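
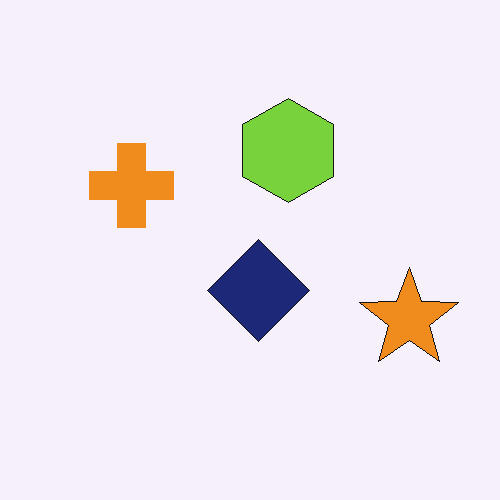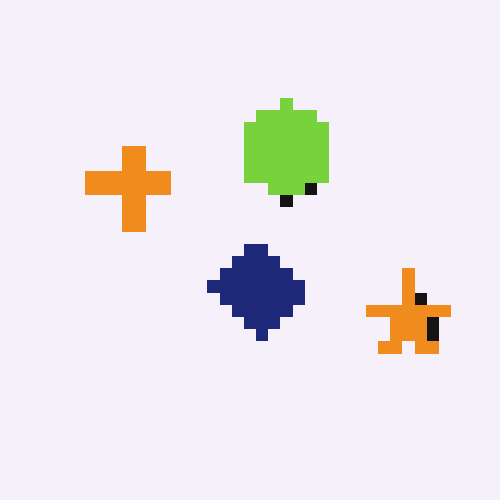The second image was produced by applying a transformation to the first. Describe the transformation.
The second image is the first coarsely pixelated.

Shapes are reduced to large square blocks; fine edges and outlines are lost — a downscale-then-upscale (mosaic) effect.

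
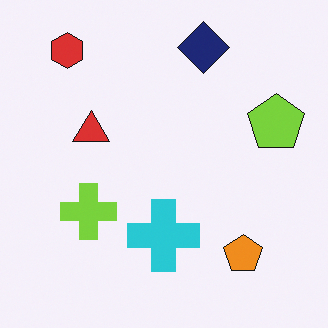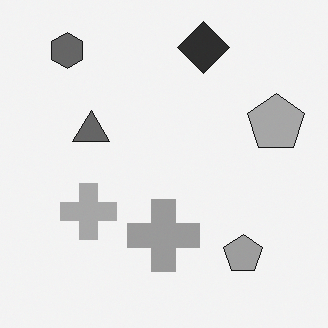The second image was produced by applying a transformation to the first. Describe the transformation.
Converted to grayscale.

All color is removed — every shape is now a shade of grey.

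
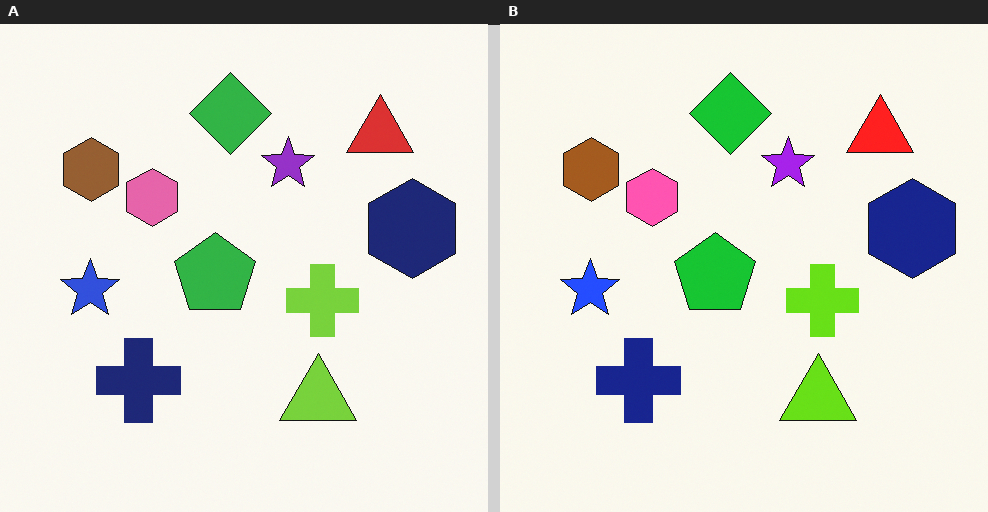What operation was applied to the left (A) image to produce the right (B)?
This is the original image slightly oversaturated.

All colors are more vivid — a global saturation change.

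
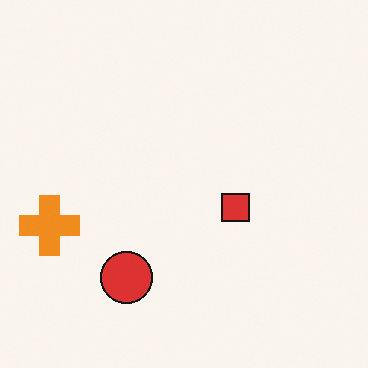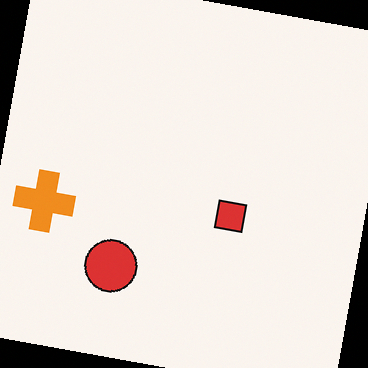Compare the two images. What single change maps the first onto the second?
The image was rotated clockwise by a few degrees.

Every shape is tilted by the same angle and the image corners show triangular fill wedges — a whole-image rotation by a non-right angle.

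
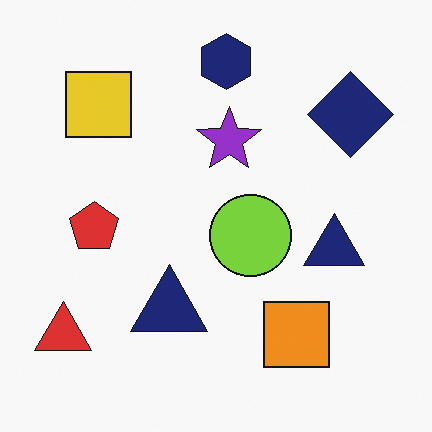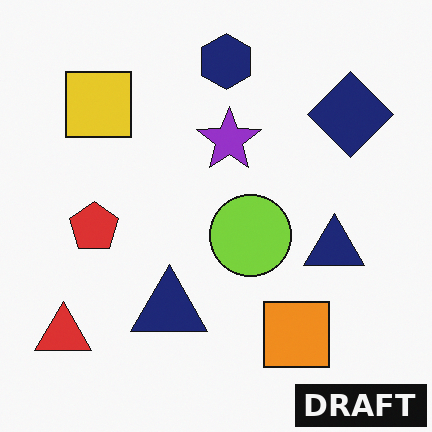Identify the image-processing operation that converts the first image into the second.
The image was watermarked with the text "DRAFT" in the lower-right corner.

A dark label reading "DRAFT" appears in the lower-right corner.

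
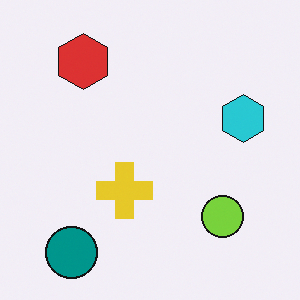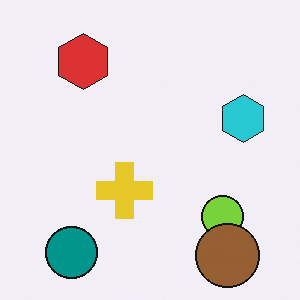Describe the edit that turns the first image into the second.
Overlaid with an additional brown circle.

A brown circle appears in the second image that is absent from the first.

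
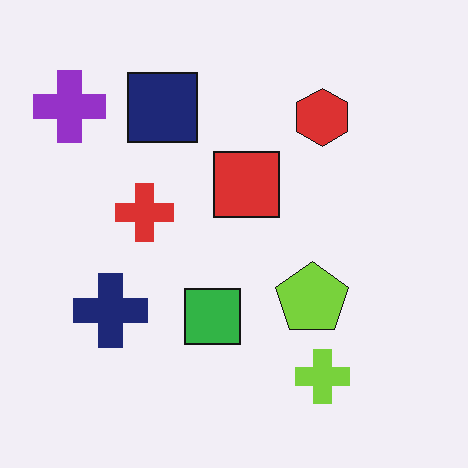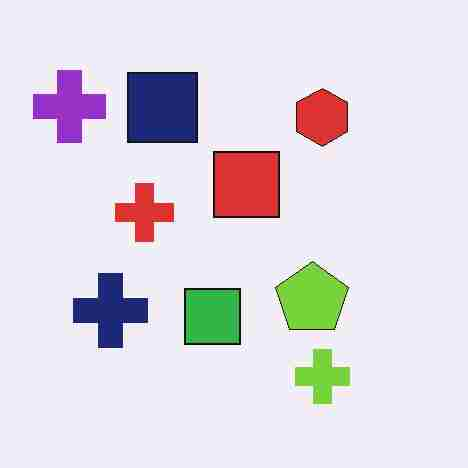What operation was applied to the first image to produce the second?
The second image is the first degraded with heavy JPEG compression.

Blocky 8×8 compression artifacts appear around shape edges and the flat background shows ringing — characteristic JPEG degradation.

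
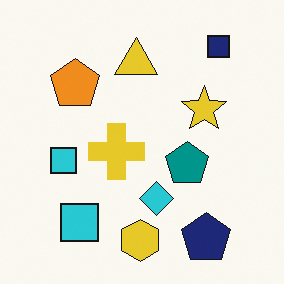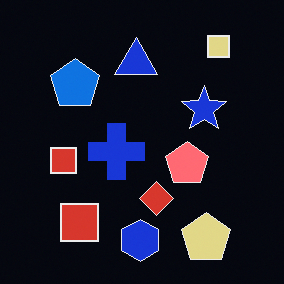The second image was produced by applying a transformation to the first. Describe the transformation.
Color-inverted (negative).

The light background has become dark and every shape's color is its complement — a photographic negative.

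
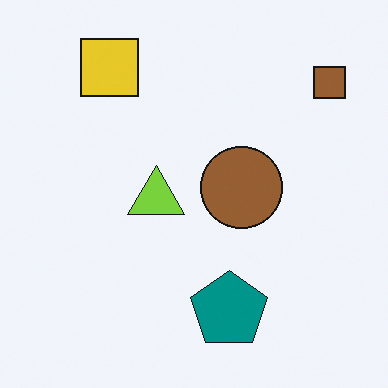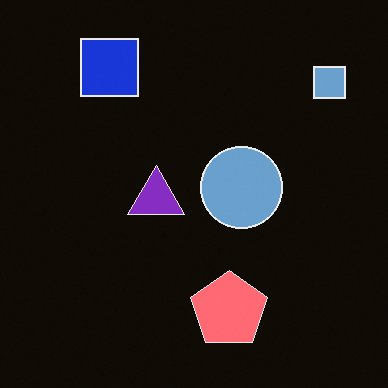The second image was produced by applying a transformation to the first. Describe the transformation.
It was color-inverted (negative).

The light background has become dark and every shape's color is its complement — a photographic negative.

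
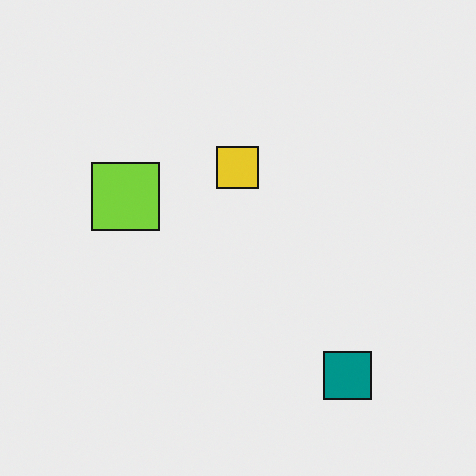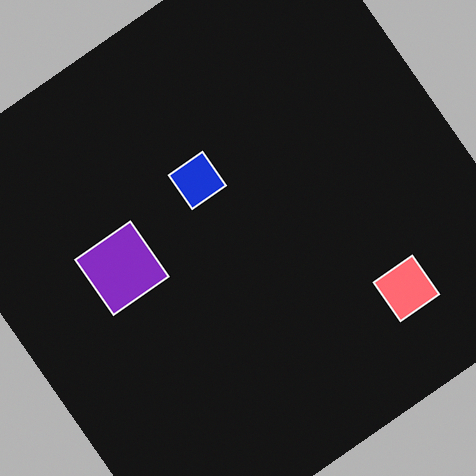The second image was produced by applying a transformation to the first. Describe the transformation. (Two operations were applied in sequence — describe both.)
Color-inverted (negative), then rotated counter-clockwise by a large amount — several tens of degrees.

The light background has become dark and every shape's color is its complement — a photographic negative. Every shape is tilted by the same angle and the image corners show triangular fill wedges — a whole-image rotation by a non-right angle.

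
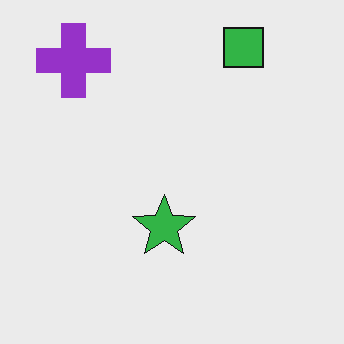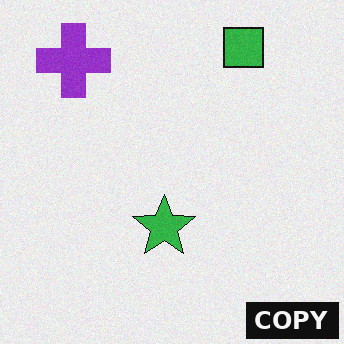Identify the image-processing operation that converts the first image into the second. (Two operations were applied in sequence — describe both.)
The second image is the first degraded with a light layer of grain, then watermarked with the text "COPY" in the lower-right corner.

Random speckle covers the whole image, including the flat background. A dark label reading "COPY" appears in the lower-right corner.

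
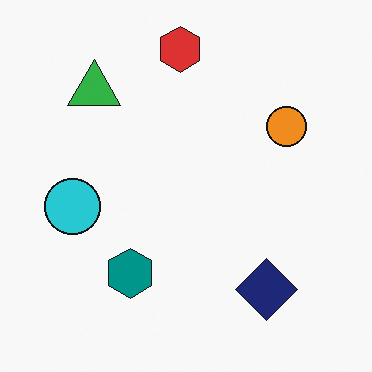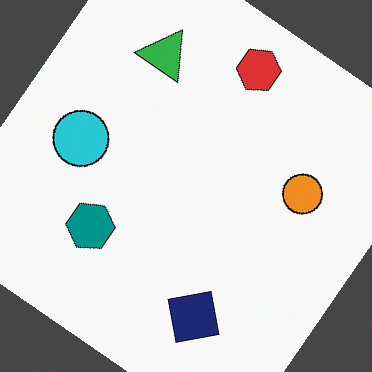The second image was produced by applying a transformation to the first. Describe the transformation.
The transformation is: rotated clockwise by a large amount — several tens of degrees.

Every shape is tilted by the same angle and the image corners show triangular fill wedges — a whole-image rotation by a non-right angle.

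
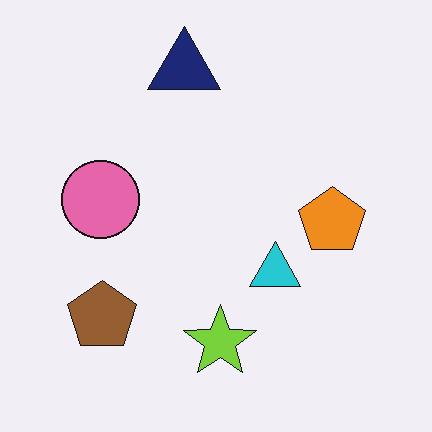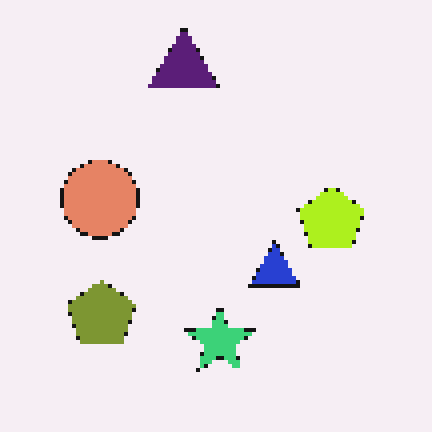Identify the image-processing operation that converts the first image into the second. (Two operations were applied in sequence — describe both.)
This is the original image hue-shifted by a small amount, then mildly pixelated.

Every shape's color has rotated by the same amount around the hue wheel — a uniform hue shift. Shapes are reduced to large square blocks; fine edges and outlines are lost — a downscale-then-upscale (mosaic) effect.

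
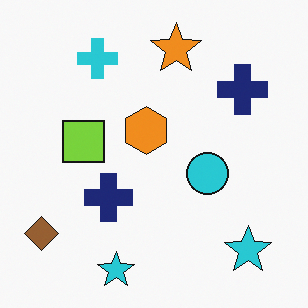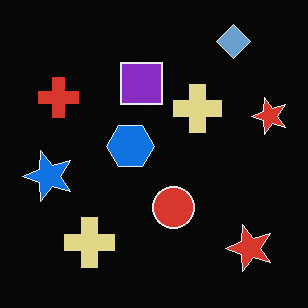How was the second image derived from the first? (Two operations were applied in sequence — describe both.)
The second image is the first color-inverted (negative), then transposed (reflected across the top-left ↔ bottom-right diagonal).

The light background has become dark and every shape's color is its complement — a photographic negative. Shapes have swapped their row and column positions — what was in the top-right is now in the bottom-left — a diagonal reflection.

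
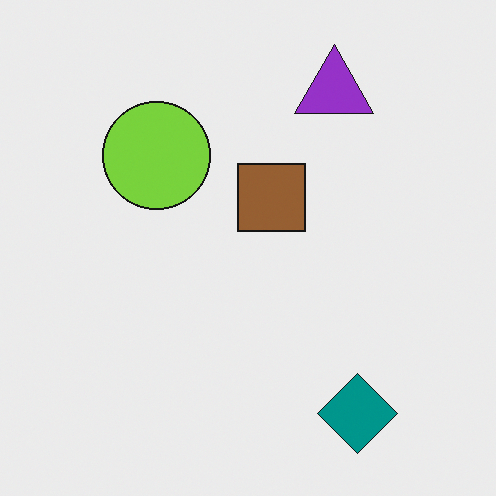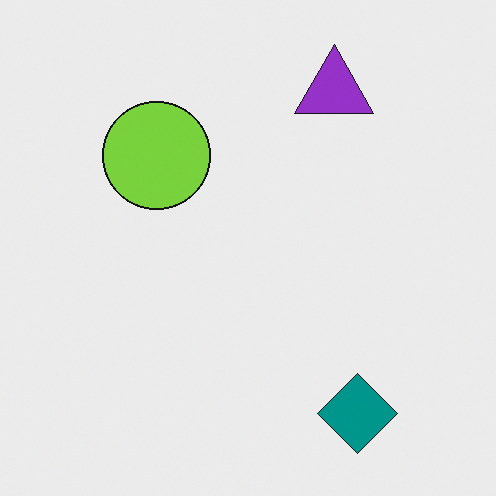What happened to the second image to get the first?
The image was overlaid with an additional brown square.

A brown square appears in the first image that is absent from the second.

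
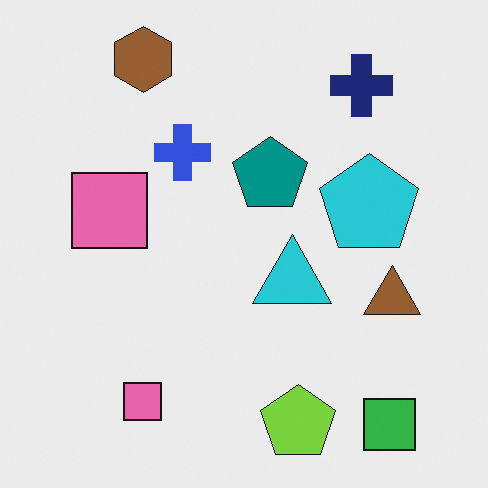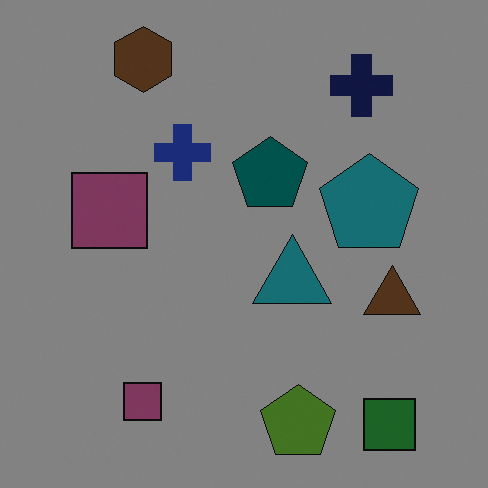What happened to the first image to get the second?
It was darkened a lot.

Every pixel — background and shapes alike — is uniformly darkened.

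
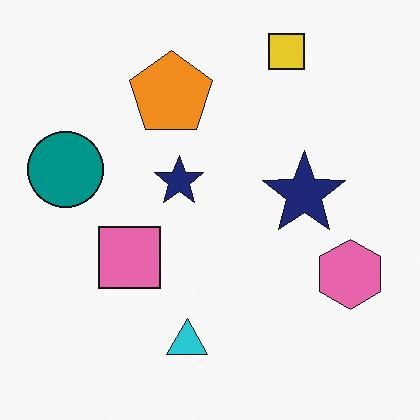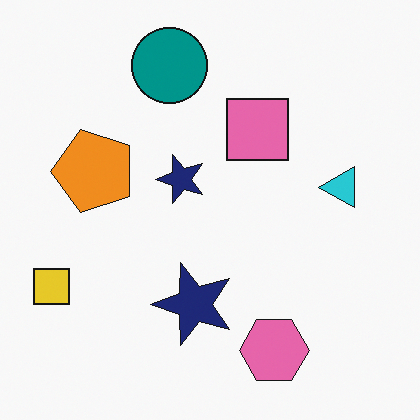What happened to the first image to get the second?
This is the original image transposed (reflected across the top-left ↔ bottom-right diagonal).

Shapes have swapped their row and column positions — what was in the top-right is now in the bottom-left — a diagonal reflection.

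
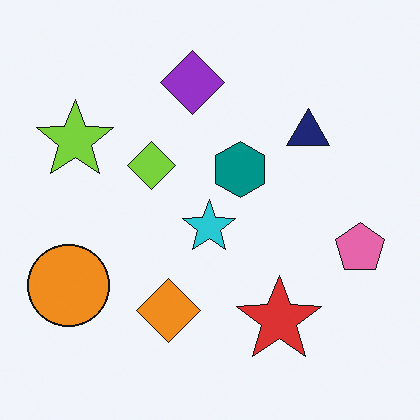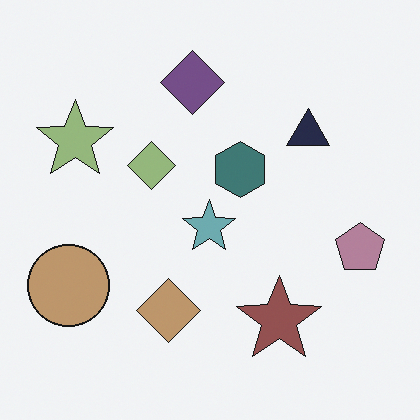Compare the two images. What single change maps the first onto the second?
The transformation is: made much more muted (saturation change).

All colors are more muted and greyish — a global saturation change.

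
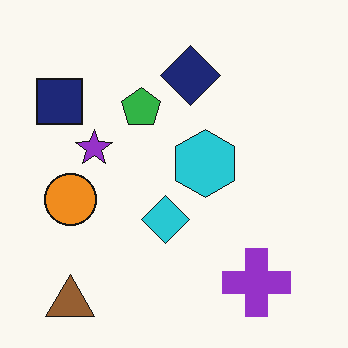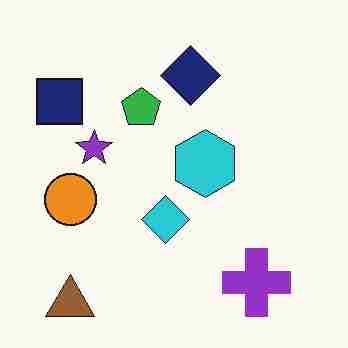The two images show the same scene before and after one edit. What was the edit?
It was degraded with heavy JPEG compression.

Blocky 8×8 compression artifacts appear around shape edges and the flat background shows ringing — characteristic JPEG degradation.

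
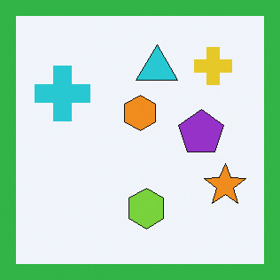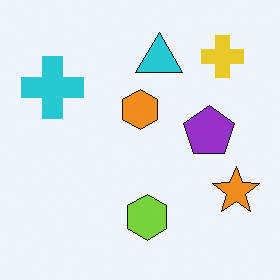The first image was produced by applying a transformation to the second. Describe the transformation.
The transformation is: framed with a green border.

A solid green frame runs around the edge of the first image, with the content slightly shrunk inside it.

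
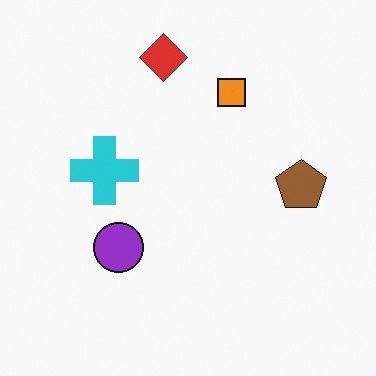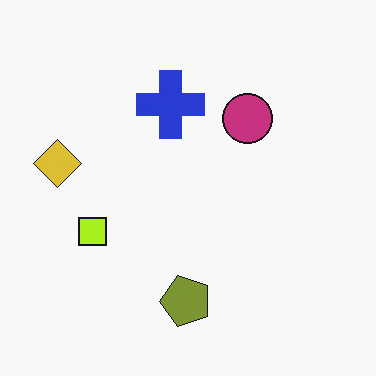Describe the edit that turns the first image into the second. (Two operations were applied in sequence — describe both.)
This is the original image hue-shifted by a small amount, then transposed (reflected across the top-left ↔ bottom-right diagonal).

Every shape's color has rotated by the same amount around the hue wheel — a uniform hue shift. Shapes have swapped their row and column positions — what was in the top-right is now in the bottom-left — a diagonal reflection.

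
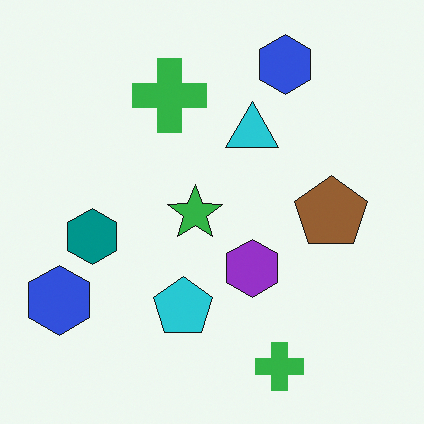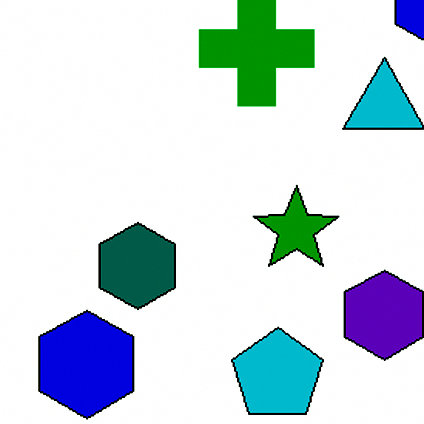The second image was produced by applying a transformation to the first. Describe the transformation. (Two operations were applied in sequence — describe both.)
The image was cropped slightly and scaled back up, then boosted in contrast.

The visible shapes are larger and the field of view is narrower; shapes near the original edges may be partly or wholly outside the frame — a crop-and-rescale. Tones are pushed away from mid-grey across the whole image — a global contrast change.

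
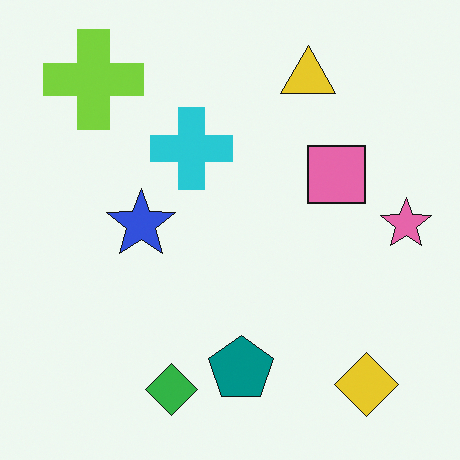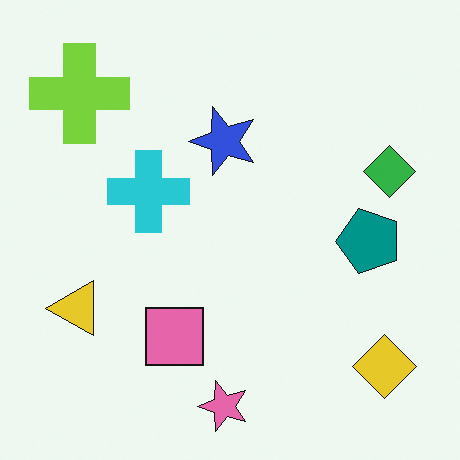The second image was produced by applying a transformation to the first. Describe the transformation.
The second image is the first transposed (reflected across the top-left ↔ bottom-right diagonal).

Shapes have swapped their row and column positions — what was in the top-right is now in the bottom-left — a diagonal reflection.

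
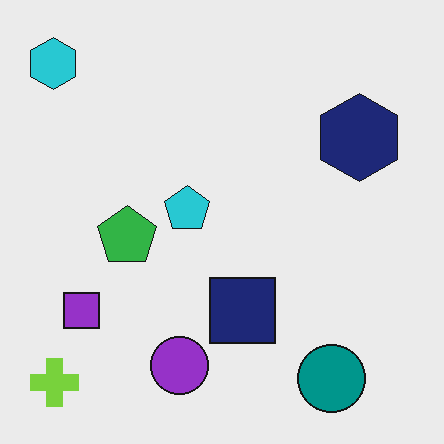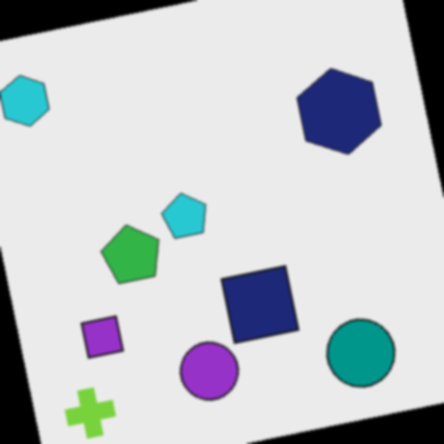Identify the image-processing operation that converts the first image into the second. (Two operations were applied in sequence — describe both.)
The transformation is: rotated counter-clockwise by a small amount, then given a subtle gaussian blur.

Every shape is tilted by the same angle and the image corners show triangular fill wedges — a whole-image rotation by a non-right angle. Shape edges and outlines are uniformly softened across the whole image.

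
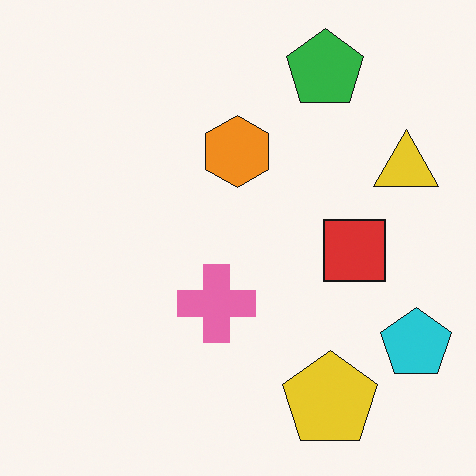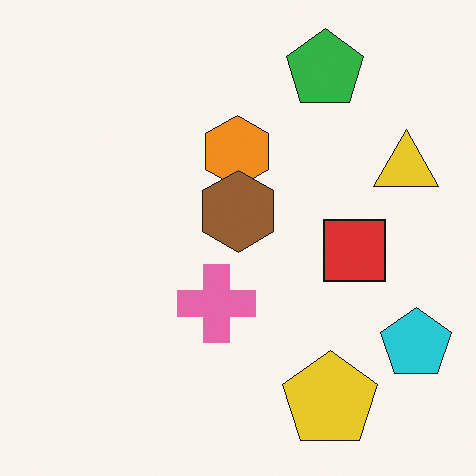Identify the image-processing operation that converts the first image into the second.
The second image is the first overlaid with an additional brown hexagon.

A brown hexagon appears in the second image that is absent from the first.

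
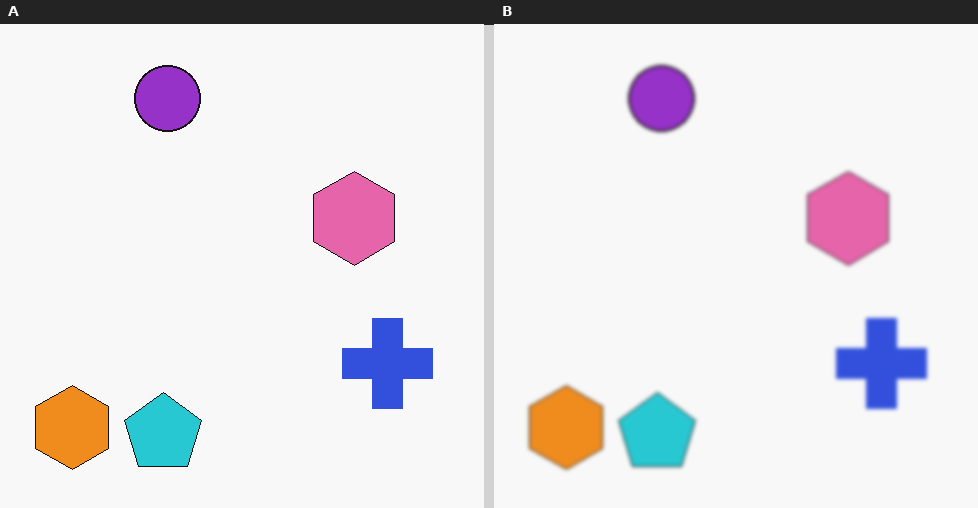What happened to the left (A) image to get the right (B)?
The image was given a subtle gaussian blur.

Shape edges and outlines are uniformly softened across the whole image.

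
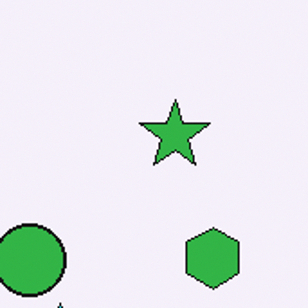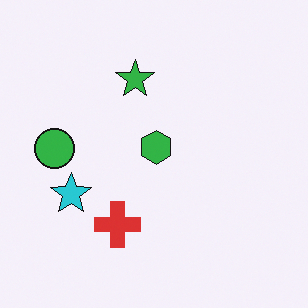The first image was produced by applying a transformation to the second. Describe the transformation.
Cropped to a noticeably smaller region and rescaled.

The visible shapes are larger and the field of view is narrower; shapes near the original edges may be partly or wholly outside the frame — a crop-and-rescale.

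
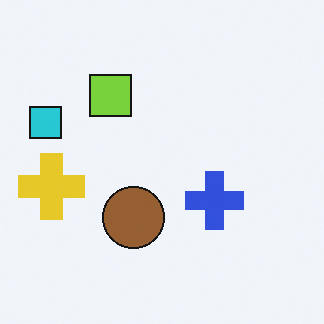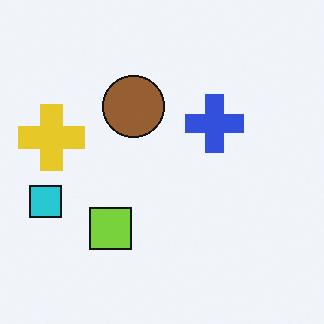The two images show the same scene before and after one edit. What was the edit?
The second image is the first flipped vertically (top ↔ bottom).

The lime square is in the top of the first image and the bottom of the second — shapes on opposite sides of the horizontal midline have swapped in a mirror flip.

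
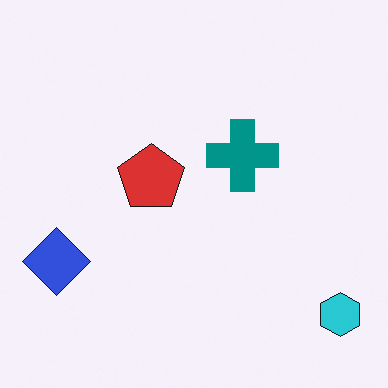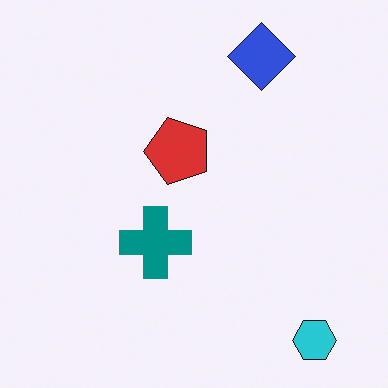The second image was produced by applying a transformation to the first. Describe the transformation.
The transformation is: transposed (reflected across the top-left ↔ bottom-right diagonal).

Shapes have swapped their row and column positions — what was in the top-right is now in the bottom-left — a diagonal reflection.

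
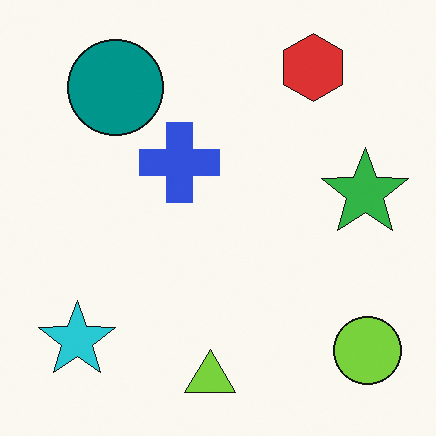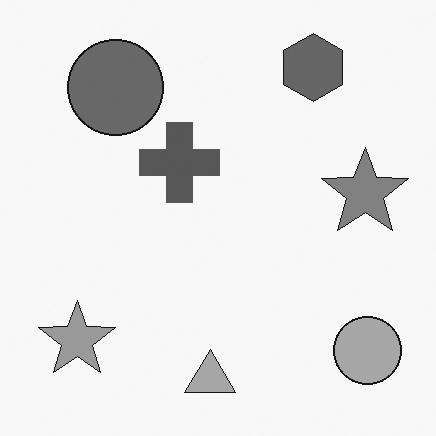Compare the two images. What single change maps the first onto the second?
The second image is the first converted to grayscale.

All color is removed — every shape is now a shade of grey.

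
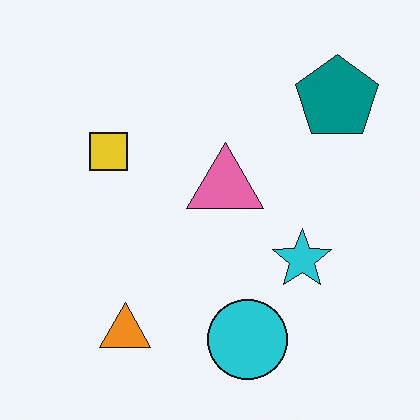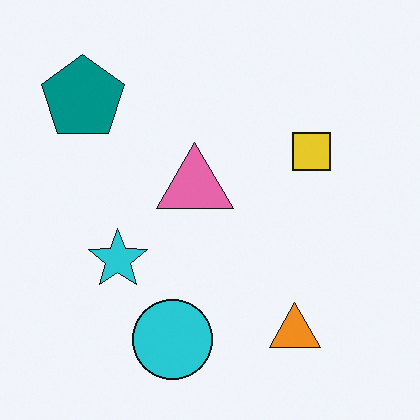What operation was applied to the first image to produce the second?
It was flipped horizontally (left ↔ right).

The teal pentagon is in the top-right of the first image and the top-left of the second — shapes on opposite sides of the vertical midline have swapped in a mirror flip.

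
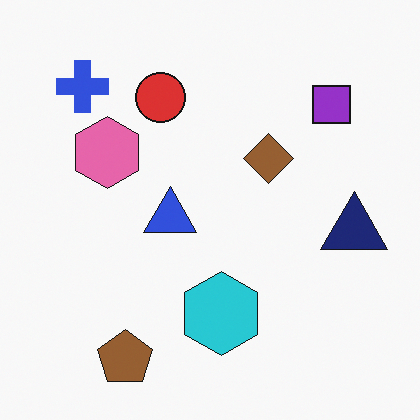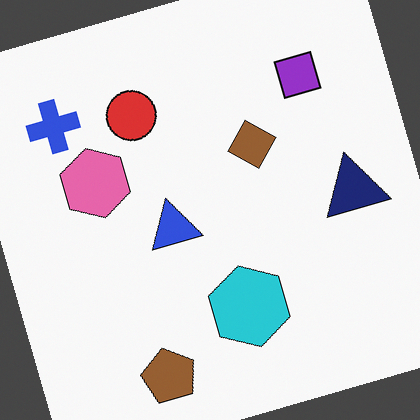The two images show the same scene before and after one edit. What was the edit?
The second image is the first rotated counter-clockwise by a clearly visible amount.

Every shape is tilted by the same angle and the image corners show triangular fill wedges — a whole-image rotation by a non-right angle.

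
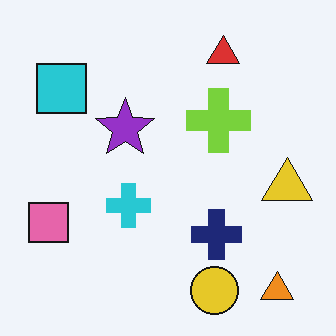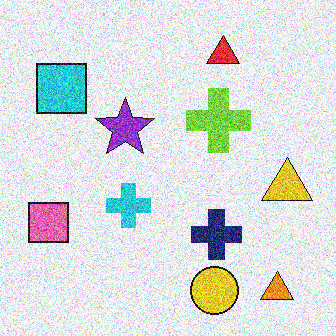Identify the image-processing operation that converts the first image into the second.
The transformation is: degraded with heavy additive noise.

Random speckle covers the whole image, including the flat background.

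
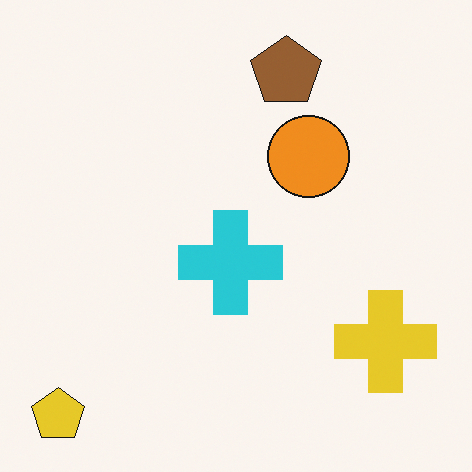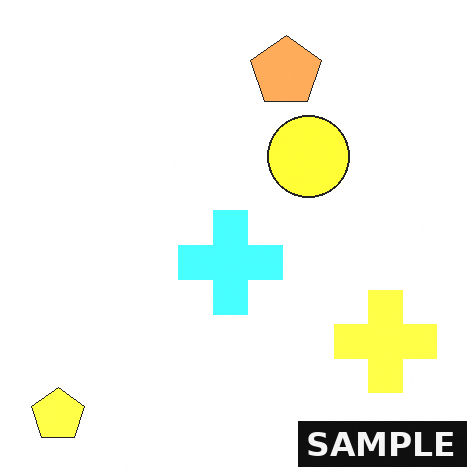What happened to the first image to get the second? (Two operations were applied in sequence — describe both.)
It was substantially brightened, then watermarked with the text "SAMPLE" in the lower-right corner.

Every pixel — background and shapes alike — is uniformly brightened. A dark label reading "SAMPLE" appears in the lower-right corner.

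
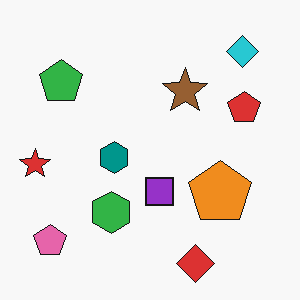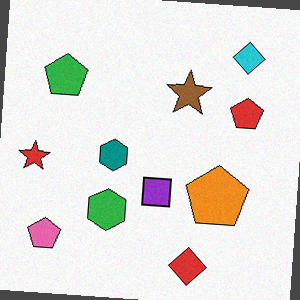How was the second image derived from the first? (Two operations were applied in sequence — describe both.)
Degraded with light additive noise, then rotated clockwise by a small amount.

Random speckle covers the whole image, including the flat background. Every shape is tilted by the same angle and the image corners show triangular fill wedges — a whole-image rotation by a non-right angle.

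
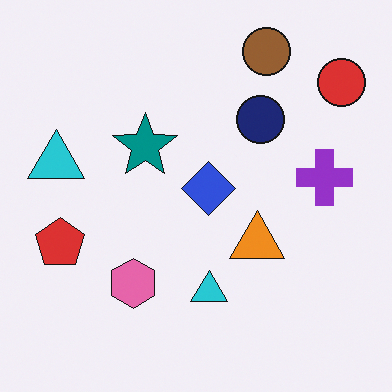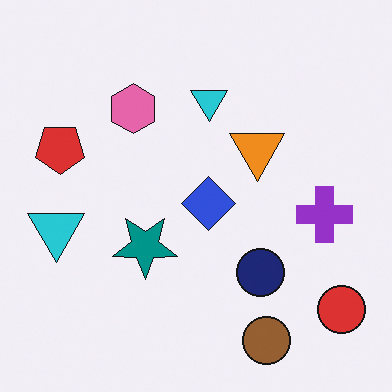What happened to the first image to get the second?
It was flipped vertically (top ↔ bottom).

The brown circle is in the top-right of the first image and the bottom-right of the second — shapes on opposite sides of the horizontal midline have swapped in a mirror flip.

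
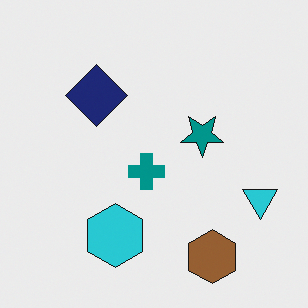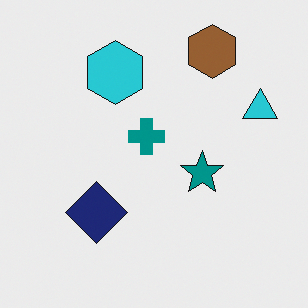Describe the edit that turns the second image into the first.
It was flipped vertically (top ↔ bottom).

The brown hexagon is in the top-right of the second image and the bottom-right of the first — shapes on opposite sides of the horizontal midline have swapped in a mirror flip.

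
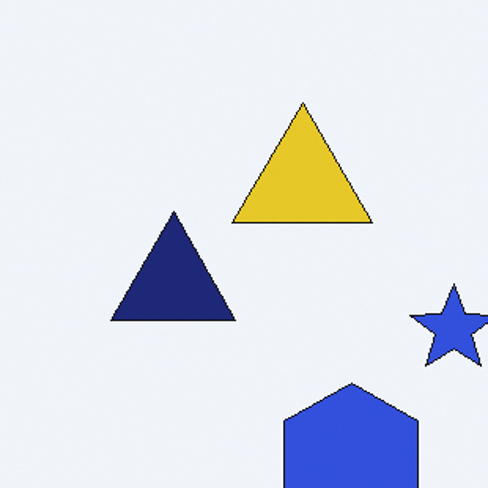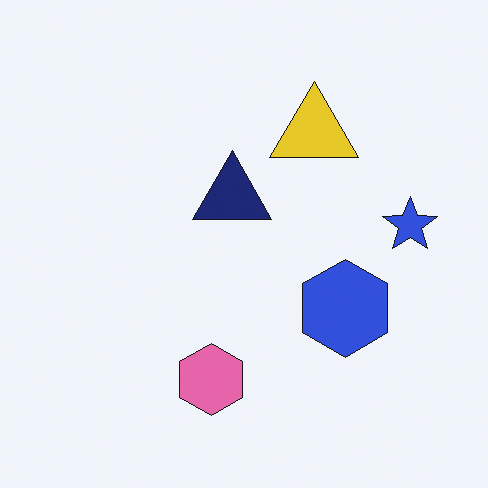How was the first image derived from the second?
It was cropped to a modestly smaller region and rescaled.

The visible shapes are larger and the field of view is narrower; shapes near the original edges may be partly or wholly outside the frame — a crop-and-rescale.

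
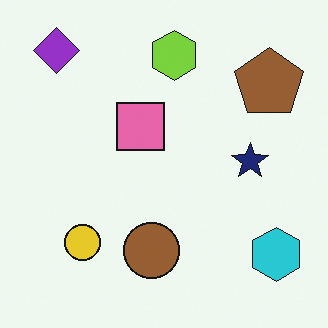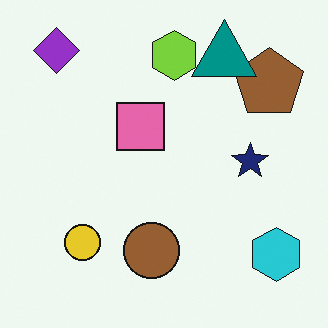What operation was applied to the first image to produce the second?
The second image is the first overlaid with an additional teal triangle.

A teal triangle appears in the second image that is absent from the first.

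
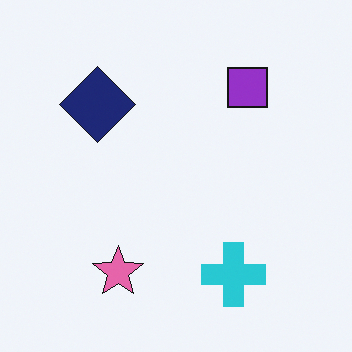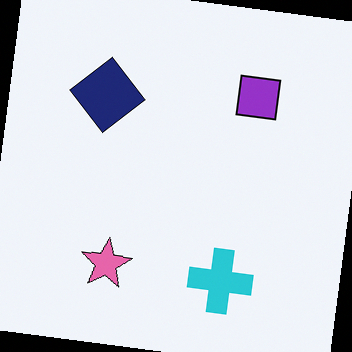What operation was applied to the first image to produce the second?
The second image is the first rotated clockwise by a small amount.

Every shape is tilted by the same angle and the image corners show triangular fill wedges — a whole-image rotation by a non-right angle.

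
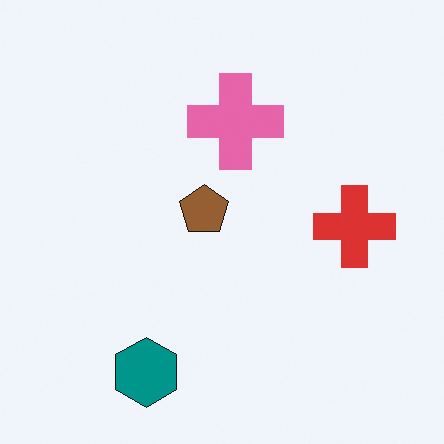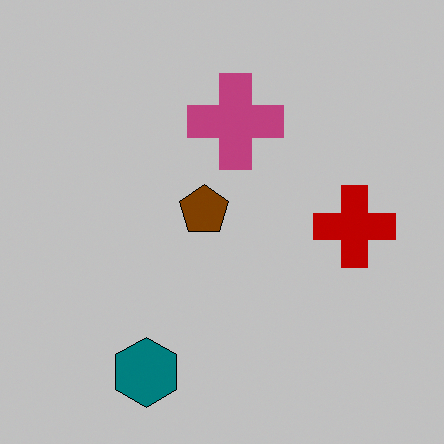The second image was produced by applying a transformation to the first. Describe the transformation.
The transformation is: heavily posterized to just a handful of flat colors.

Each flat color has snapped to a coarser quantized level — most visibly, the near-white background has dropped to a flat grey.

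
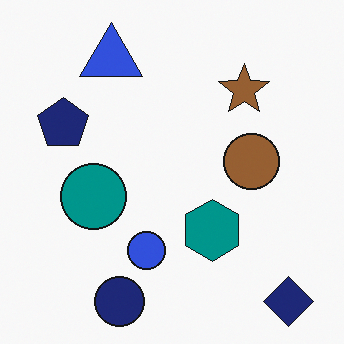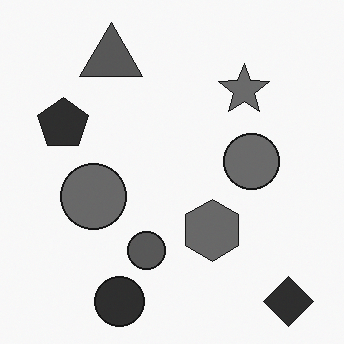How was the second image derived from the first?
The transformation is: converted to grayscale.

All color is removed — every shape is now a shade of grey.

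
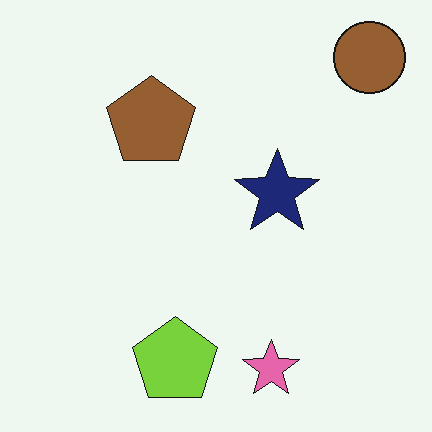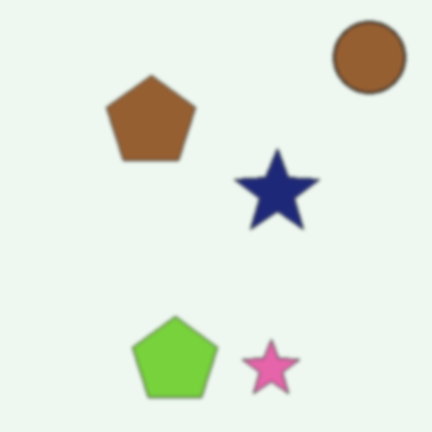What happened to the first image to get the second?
It was slightly softened.

Shape edges and outlines are uniformly softened across the whole image.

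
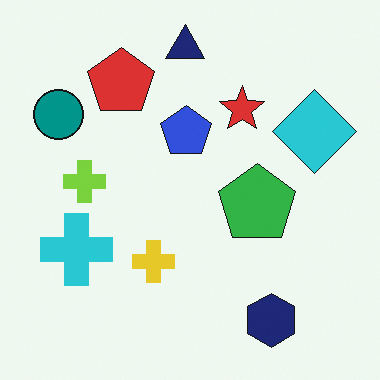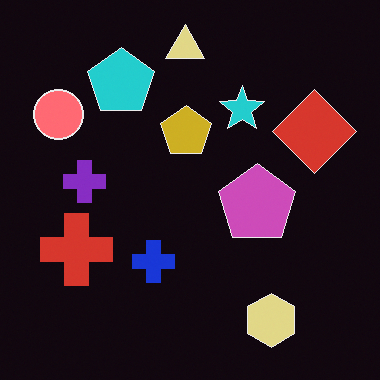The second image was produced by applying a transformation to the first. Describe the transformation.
The transformation is: color-inverted (negative).

The light background has become dark and every shape's color is its complement — a photographic negative.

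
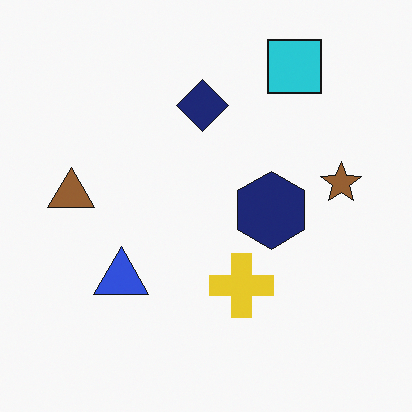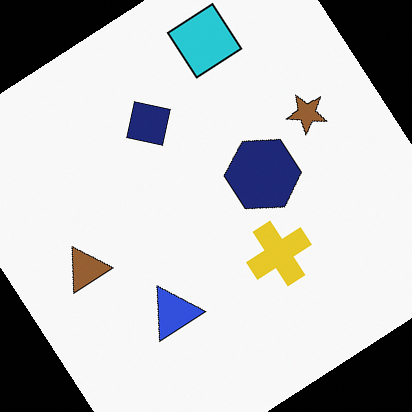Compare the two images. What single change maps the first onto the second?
This is the original image rotated counter-clockwise by a large amount — several tens of degrees.

Every shape is tilted by the same angle and the image corners show triangular fill wedges — a whole-image rotation by a non-right angle.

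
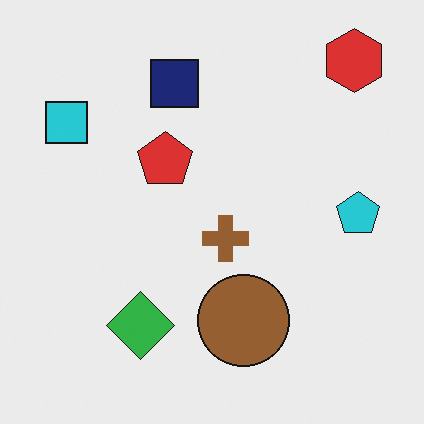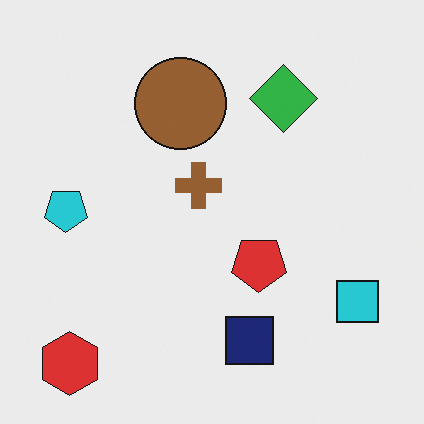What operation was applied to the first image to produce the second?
It was rotated 180°.

The red hexagon sits in the top-right of the first image and the bottom-left of the second — consistent with a whole-image 180° rotation.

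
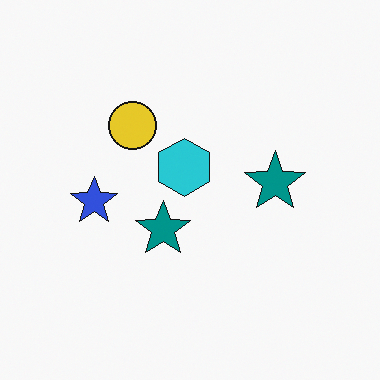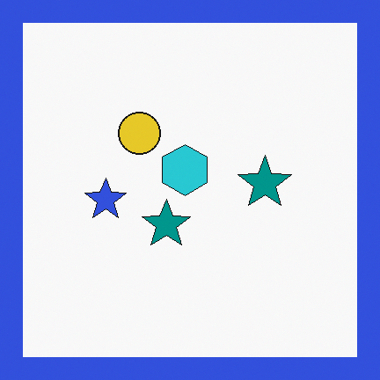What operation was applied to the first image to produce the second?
This is the original image framed with a blue border.

A solid blue frame runs around the edge of the second image, with the content slightly shrunk inside it.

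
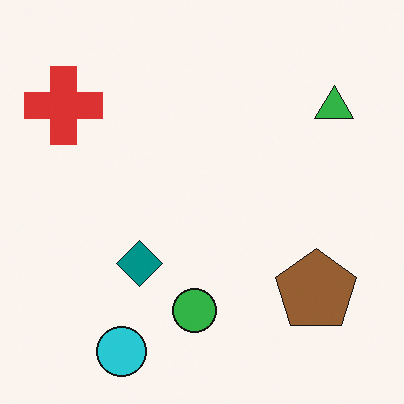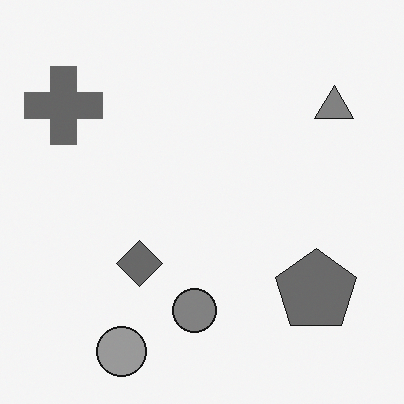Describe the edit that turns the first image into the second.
The second image is the first converted to grayscale.

All color is removed — every shape is now a shade of grey.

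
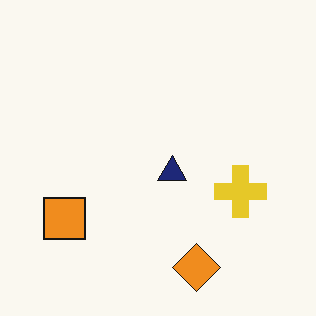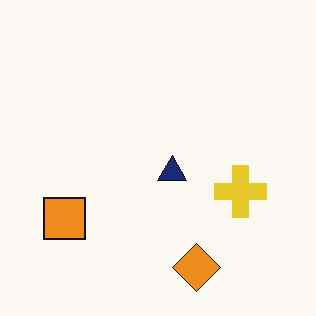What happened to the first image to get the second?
The second image is the first JPEG-compressed with visible artifacts.

Blocky 8×8 compression artifacts appear around shape edges and the flat background shows ringing — characteristic JPEG degradation.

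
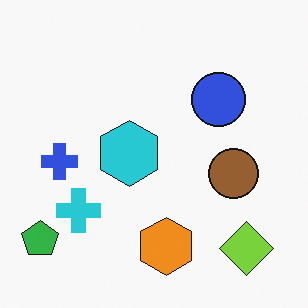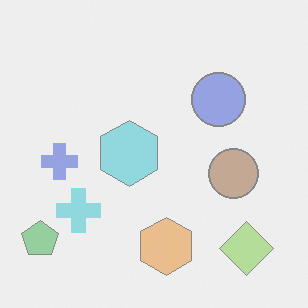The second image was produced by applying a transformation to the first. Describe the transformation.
The second image is the first washed out (contrast reduced).

Tones are pushed toward mid-grey across the whole image — a global contrast change.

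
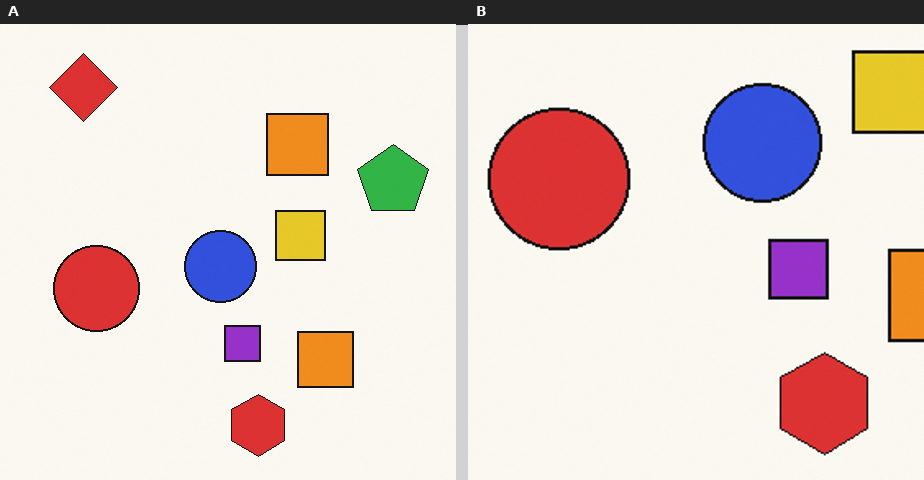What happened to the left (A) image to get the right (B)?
The image was cropped tightly and scaled back up.

The visible shapes are larger and the field of view is narrower; shapes near the original edges may be partly or wholly outside the frame — a crop-and-rescale.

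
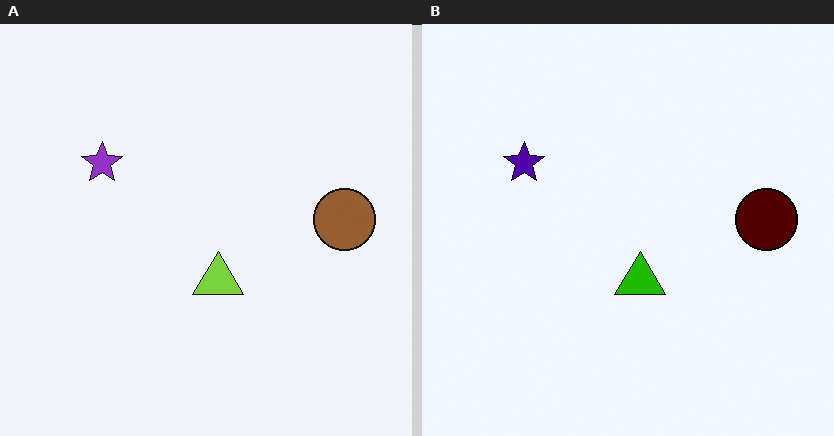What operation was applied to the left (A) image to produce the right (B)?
The transformation is: given much higher contrast.

Tones are pushed away from mid-grey across the whole image — a global contrast change.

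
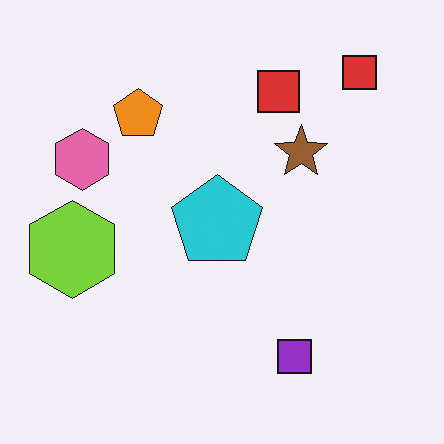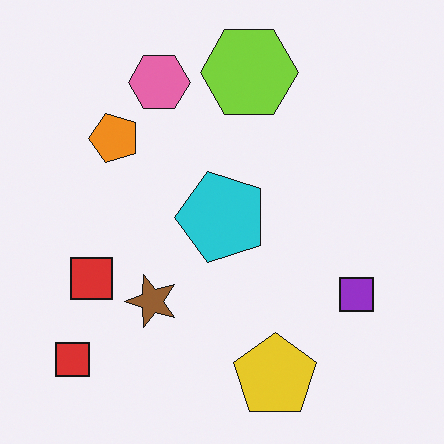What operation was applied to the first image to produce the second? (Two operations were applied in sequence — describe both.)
This is the original image transposed (reflected across the top-left ↔ bottom-right diagonal), then overlaid with an additional yellow pentagon.

Shapes have swapped their row and column positions — what was in the top-right is now in the bottom-left — a diagonal reflection. A yellow pentagon appears in the second image that is absent from the first.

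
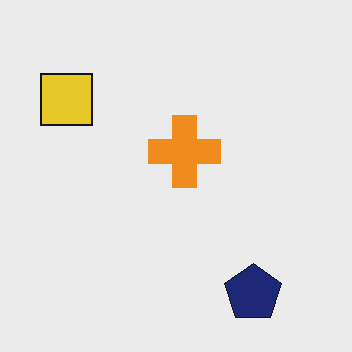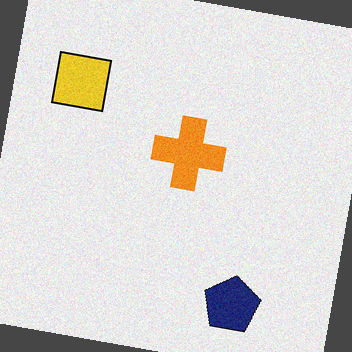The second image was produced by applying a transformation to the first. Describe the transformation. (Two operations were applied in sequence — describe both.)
This is the original image degraded with a light layer of grain, then rotated clockwise by a slight angle.

Random speckle covers the whole image, including the flat background. Every shape is tilted by the same angle and the image corners show triangular fill wedges — a whole-image rotation by a non-right angle.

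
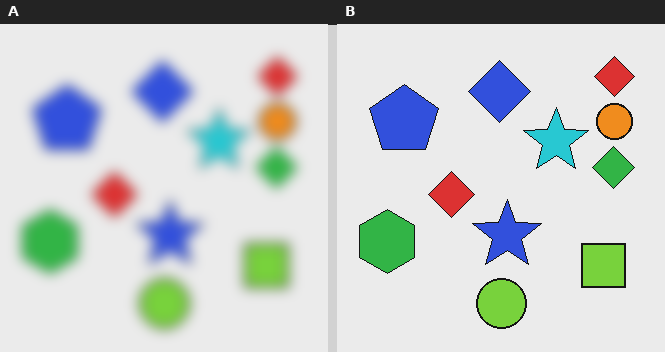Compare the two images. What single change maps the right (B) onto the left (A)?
Heavily blurred.

Shape edges and outlines are uniformly softened across the whole image.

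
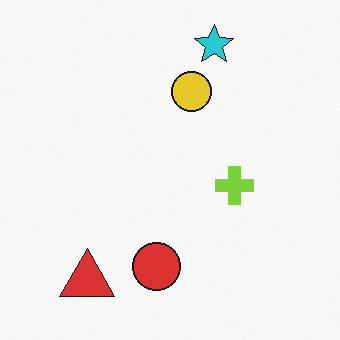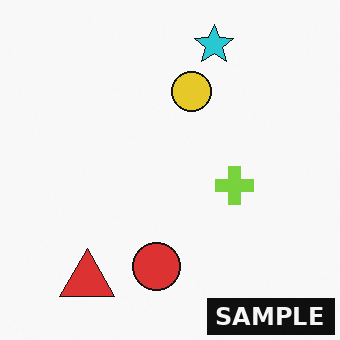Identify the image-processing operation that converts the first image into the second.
This is the original image watermarked with the text "SAMPLE" in the lower-right corner.

A dark label reading "SAMPLE" appears in the lower-right corner.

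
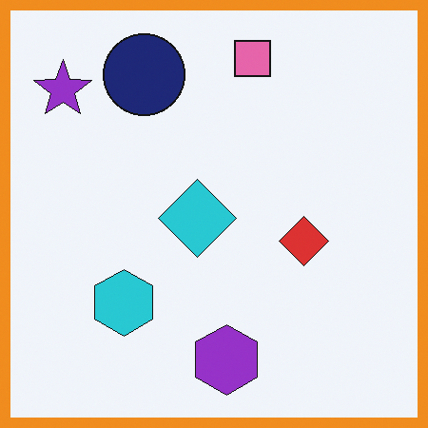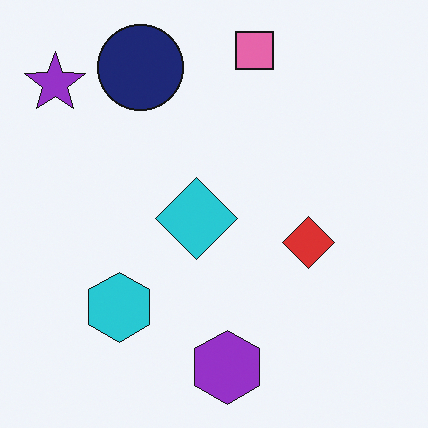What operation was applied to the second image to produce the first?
This is the original image framed with a orange border.

A solid orange frame runs around the edge of the first image, with the content slightly shrunk inside it.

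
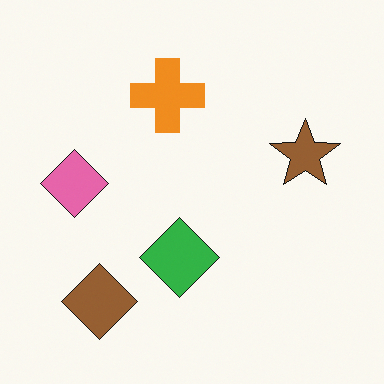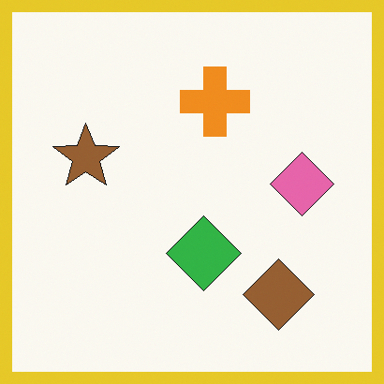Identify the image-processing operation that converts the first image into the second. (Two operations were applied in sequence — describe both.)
The second image is the first flipped horizontally (left ↔ right), then framed with a yellow border.

The pink diamond is in the left of the first image and the right of the second — shapes on opposite sides of the vertical midline have swapped in a mirror flip. A solid yellow frame runs around the edge of the second image, with the content slightly shrunk inside it.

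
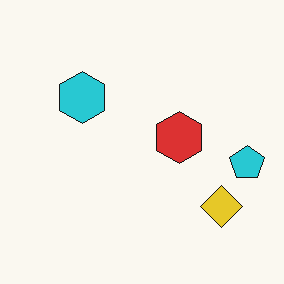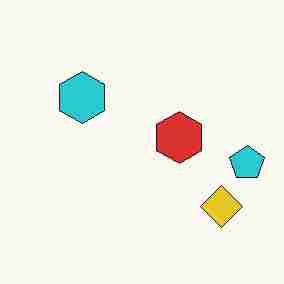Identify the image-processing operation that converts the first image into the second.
It was heavily JPEG-compressed with obvious blocking artifacts.

Blocky 8×8 compression artifacts appear around shape edges and the flat background shows ringing — characteristic JPEG degradation.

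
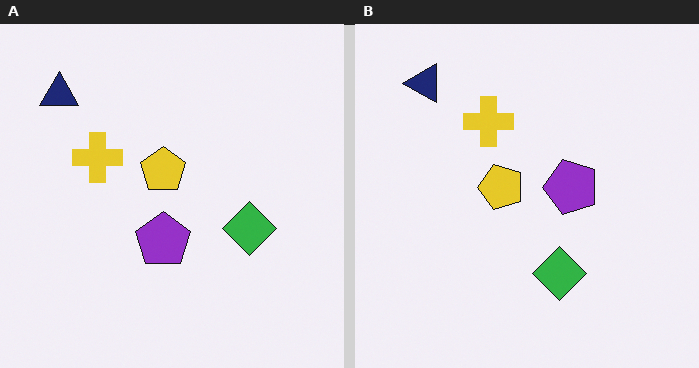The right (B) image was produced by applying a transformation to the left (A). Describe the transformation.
The right (B) image is the left (A) transposed (reflected across the top-left ↔ bottom-right diagonal).

Shapes have swapped their row and column positions — what was in the top-right is now in the bottom-left — a diagonal reflection.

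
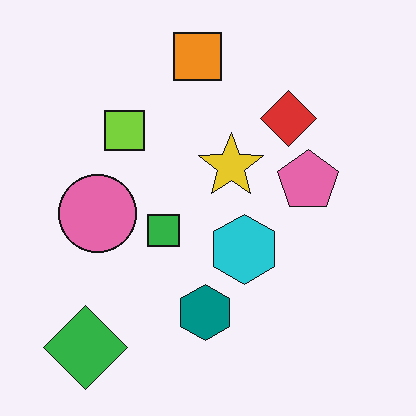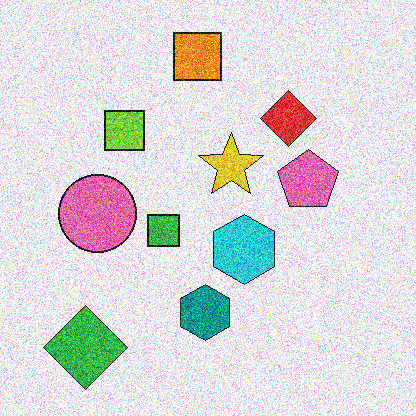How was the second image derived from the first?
The image was degraded with heavy additive noise.

Random speckle covers the whole image, including the flat background.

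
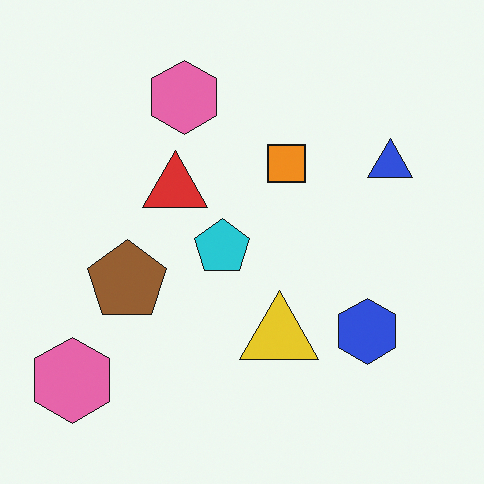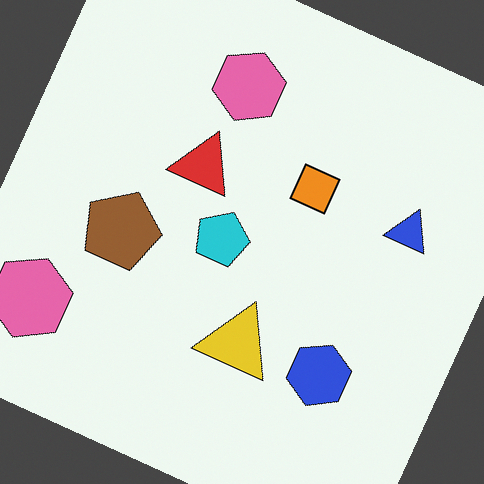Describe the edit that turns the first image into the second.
The transformation is: rotated clockwise by a clearly visible amount.

Every shape is tilted by the same angle and the image corners show triangular fill wedges — a whole-image rotation by a non-right angle.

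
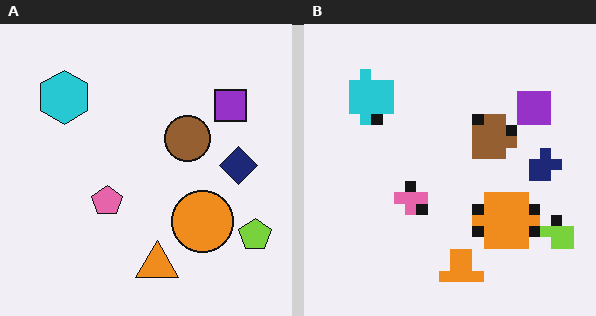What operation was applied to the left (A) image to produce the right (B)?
It was coarsely pixelated.

Shapes are reduced to large square blocks; fine edges and outlines are lost — a downscale-then-upscale (mosaic) effect.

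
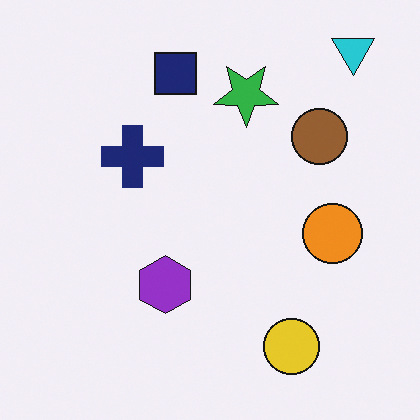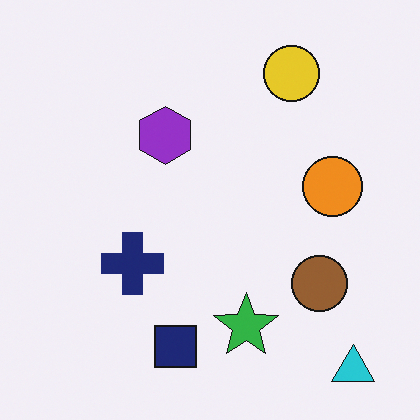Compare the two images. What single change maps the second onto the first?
Flipped vertically (top ↔ bottom).

The cyan triangle is in the bottom-right of the second image and the top-right of the first — shapes on opposite sides of the horizontal midline have swapped in a mirror flip.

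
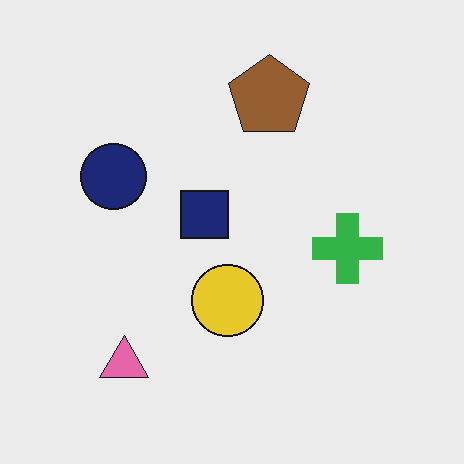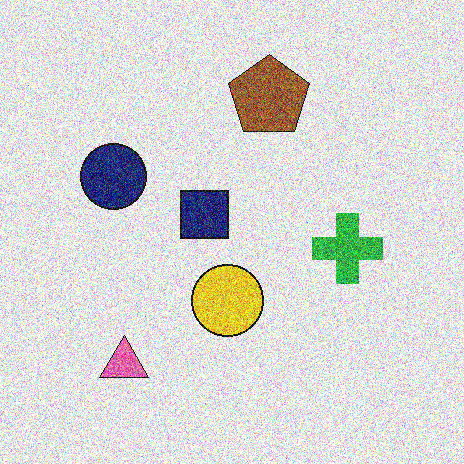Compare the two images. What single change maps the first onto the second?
The second image is the first degraded with a thick layer of grain.

Random speckle covers the whole image, including the flat background.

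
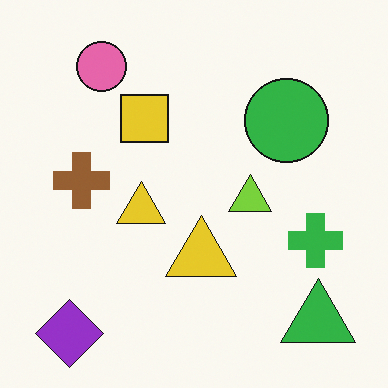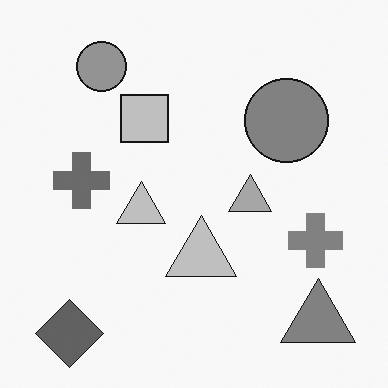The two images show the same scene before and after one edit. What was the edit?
Converted to grayscale.

All color is removed — every shape is now a shade of grey.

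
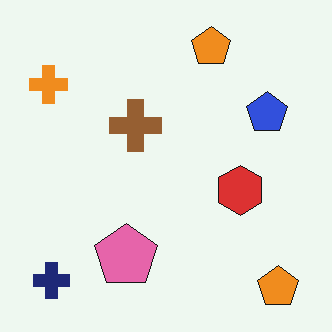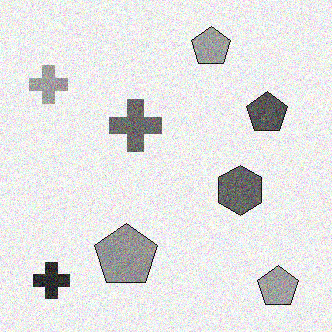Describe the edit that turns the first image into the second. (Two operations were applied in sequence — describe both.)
The image was converted to grayscale, then degraded with visible gaussian noise.

All color is removed — every shape is now a shade of grey. Random speckle covers the whole image, including the flat background.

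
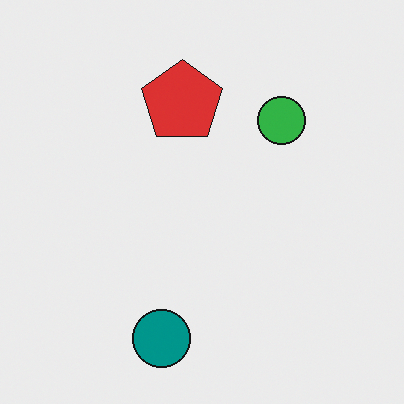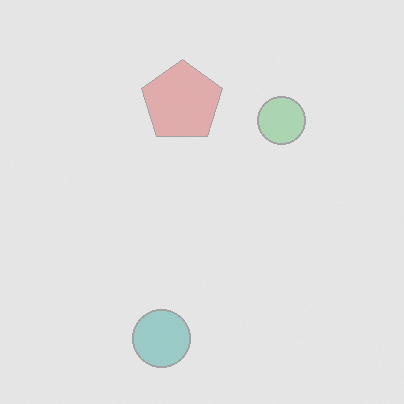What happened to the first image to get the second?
The transformation is: washed out (contrast reduced).

Tones are pushed toward mid-grey across the whole image — a global contrast change.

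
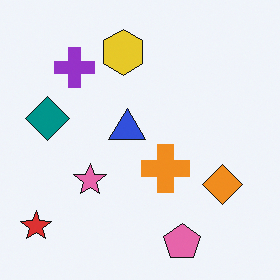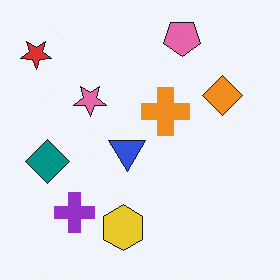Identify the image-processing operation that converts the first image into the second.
The transformation is: flipped vertically (top ↔ bottom).

The pink pentagon is in the bottom of the first image and the top of the second — shapes on opposite sides of the horizontal midline have swapped in a mirror flip.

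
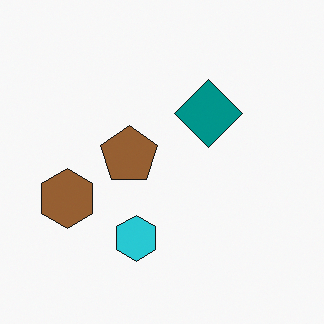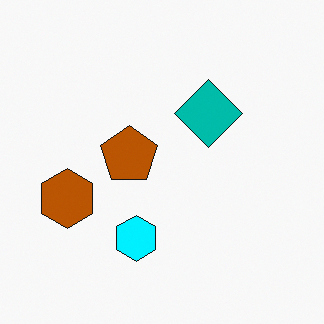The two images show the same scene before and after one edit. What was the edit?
The image was heavily oversaturated.

All colors are more vivid — a global saturation change.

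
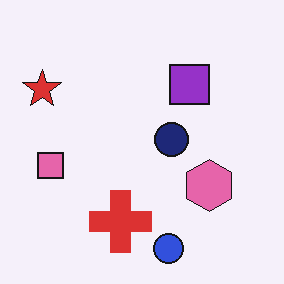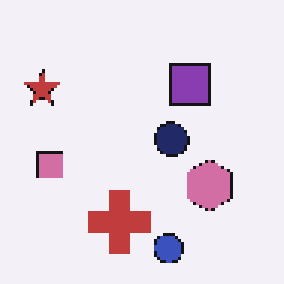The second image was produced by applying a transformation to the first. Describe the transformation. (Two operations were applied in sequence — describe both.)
Slightly desaturated, then lightly pixelated (a mild mosaic effect).

All colors are more muted and greyish — a global saturation change. Shapes are reduced to large square blocks; fine edges and outlines are lost — a downscale-then-upscale (mosaic) effect.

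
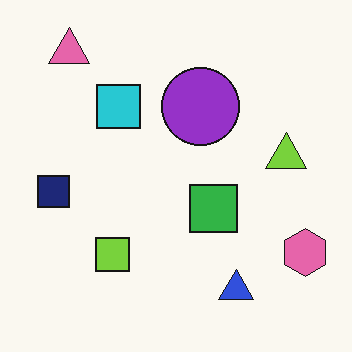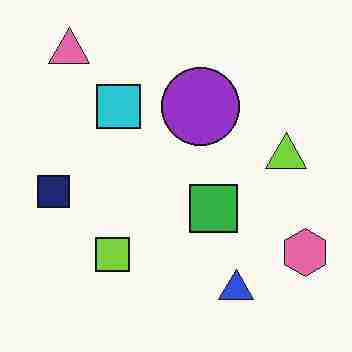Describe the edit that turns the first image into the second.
The transformation is: heavily JPEG-compressed with obvious blocking artifacts.

Blocky 8×8 compression artifacts appear around shape edges and the flat background shows ringing — characteristic JPEG degradation.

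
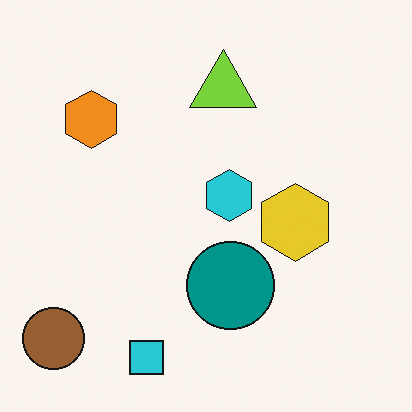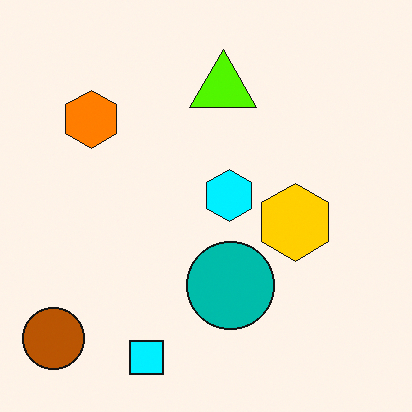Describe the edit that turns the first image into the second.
Heavily oversaturated.

All colors are more vivid — a global saturation change.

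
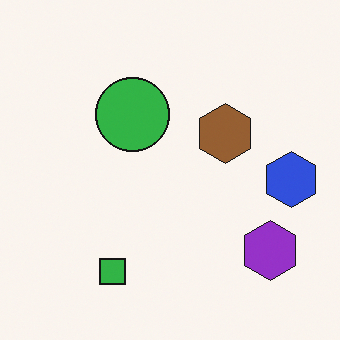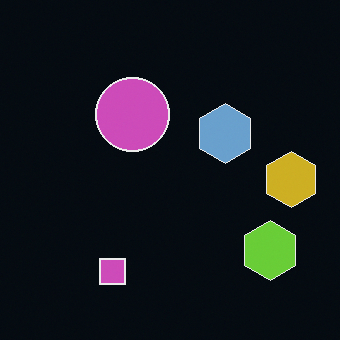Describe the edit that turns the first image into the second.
The image was color-inverted (negative).

The light background has become dark and every shape's color is its complement — a photographic negative.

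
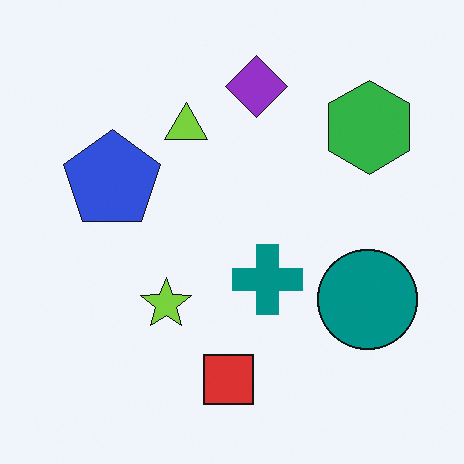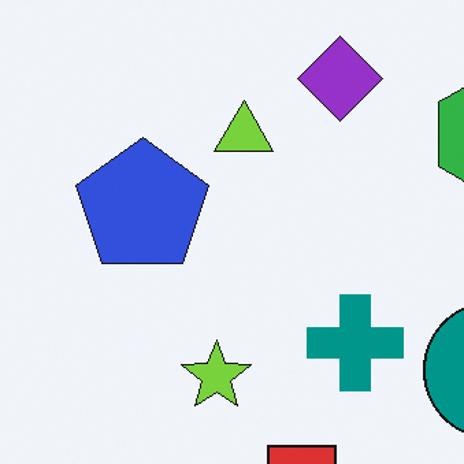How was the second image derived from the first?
This is the original image cropped to a modestly smaller region and rescaled.

The visible shapes are larger and the field of view is narrower; shapes near the original edges may be partly or wholly outside the frame — a crop-and-rescale.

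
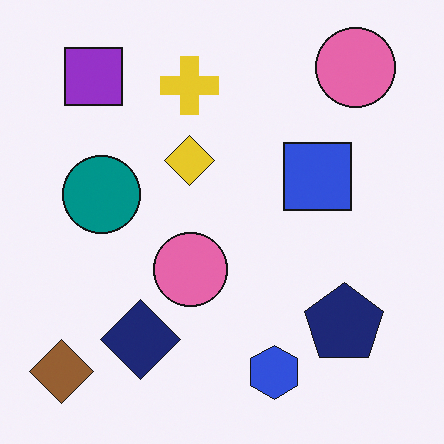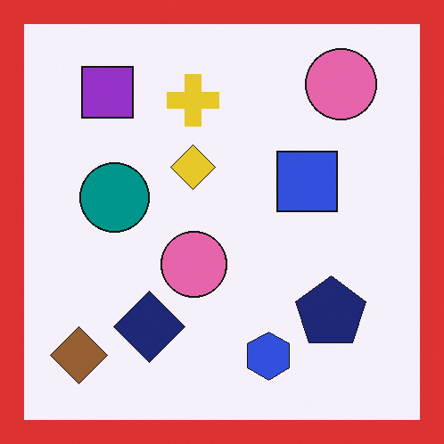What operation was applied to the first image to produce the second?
Framed with a red border.

A solid red frame runs around the edge of the second image, with the content slightly shrunk inside it.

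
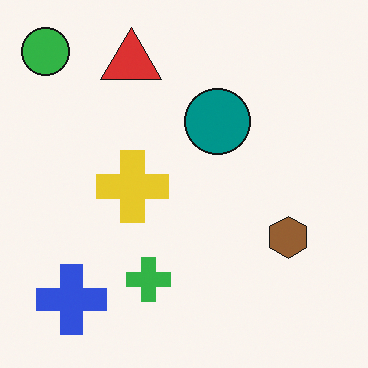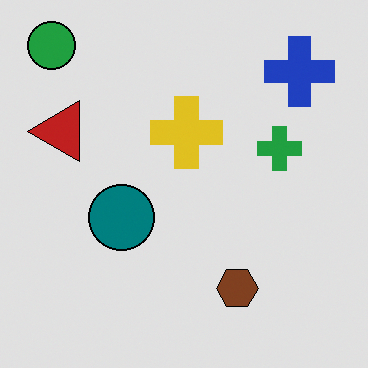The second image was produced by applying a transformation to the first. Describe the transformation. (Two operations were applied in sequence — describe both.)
Moderately posterized, then transposed (reflected across the top-left ↔ bottom-right diagonal).

Each flat color has snapped to a coarser quantized level — most visibly, the near-white background has dropped to a flat grey. Shapes have swapped their row and column positions — what was in the top-right is now in the bottom-left — a diagonal reflection.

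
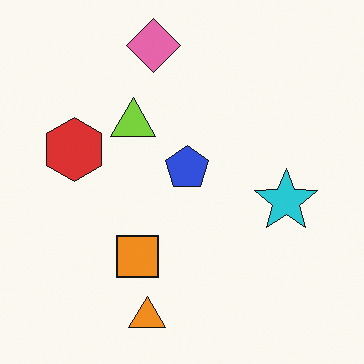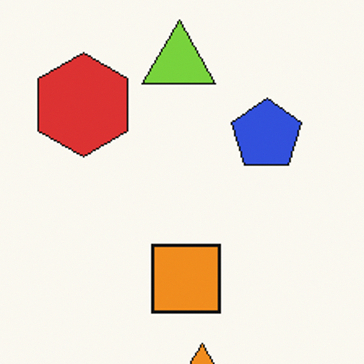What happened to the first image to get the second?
The second image is the first cropped to a noticeably smaller region and rescaled.

The visible shapes are larger and the field of view is narrower; shapes near the original edges may be partly or wholly outside the frame — a crop-and-rescale.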